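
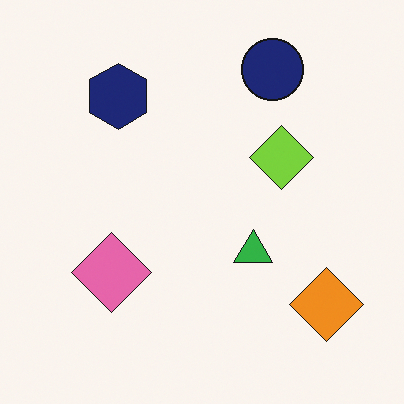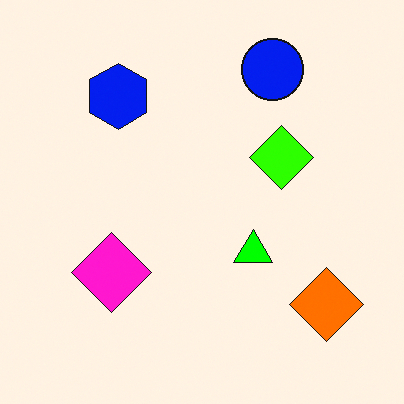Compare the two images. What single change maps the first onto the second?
This is the original image made much more vivid (saturation change).

All colors are more vivid — a global saturation change.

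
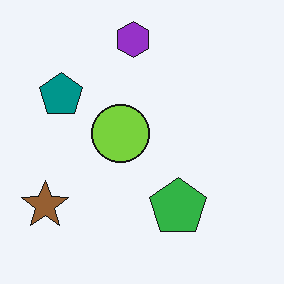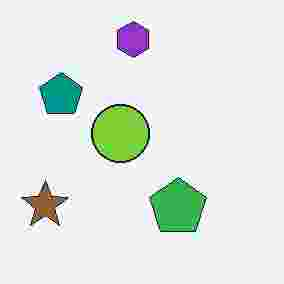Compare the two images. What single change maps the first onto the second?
This is the original image heavily JPEG-compressed with obvious blocking artifacts.

Blocky 8×8 compression artifacts appear around shape edges and the flat background shows ringing — characteristic JPEG degradation.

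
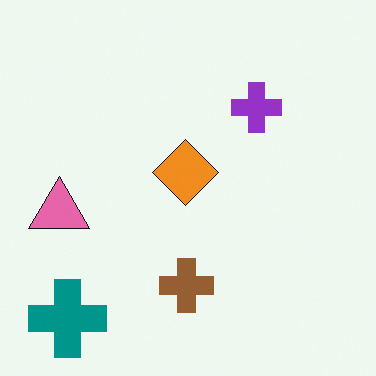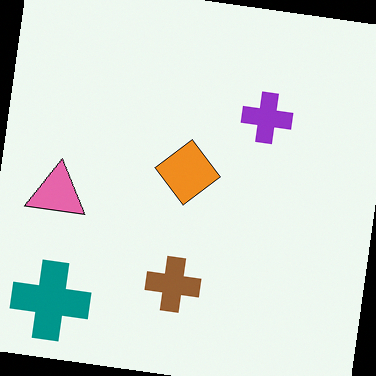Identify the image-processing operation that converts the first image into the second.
Rotated clockwise by a slight angle.

Every shape is tilted by the same angle and the image corners show triangular fill wedges — a whole-image rotation by a non-right angle.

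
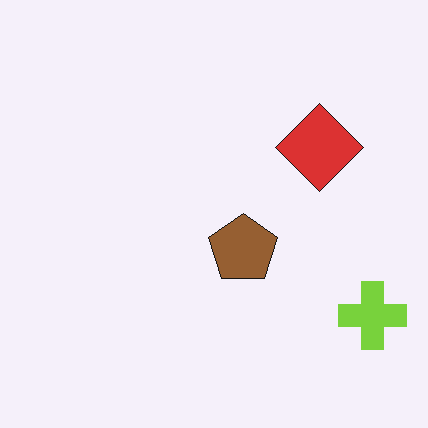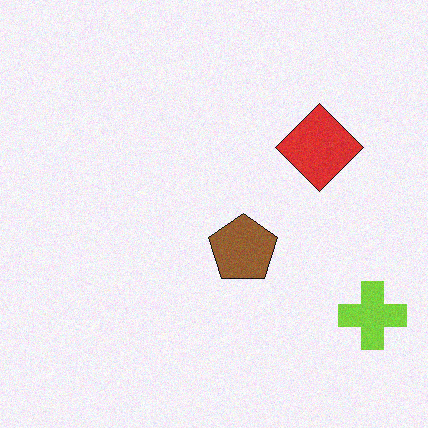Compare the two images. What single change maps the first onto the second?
Degraded with a light layer of grain.

Random speckle covers the whole image, including the flat background.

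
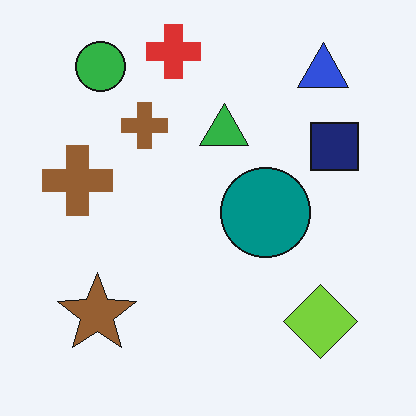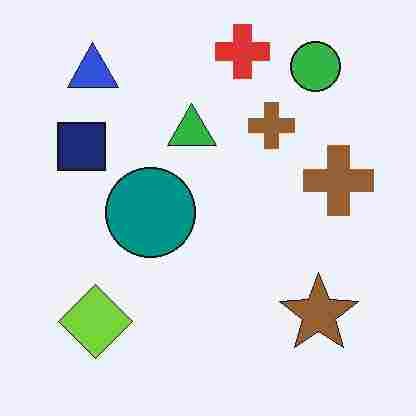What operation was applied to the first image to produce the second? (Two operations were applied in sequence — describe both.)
It was flipped horizontally (left ↔ right), then heavily JPEG-compressed with obvious blocking artifacts.

The navy square is in the right of the first image and the left of the second — shapes on opposite sides of the vertical midline have swapped in a mirror flip. Blocky 8×8 compression artifacts appear around shape edges and the flat background shows ringing — characteristic JPEG degradation.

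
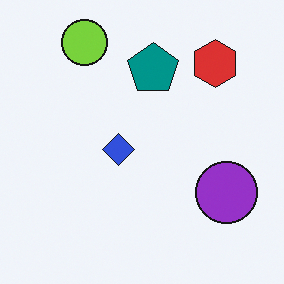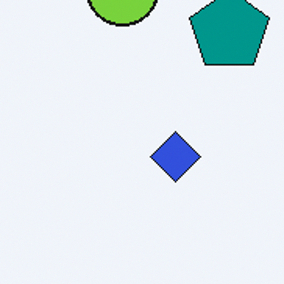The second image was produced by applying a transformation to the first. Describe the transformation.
This is the original image cropped to a modestly smaller region and rescaled.

The visible shapes are larger and the field of view is narrower; shapes near the original edges may be partly or wholly outside the frame — a crop-and-rescale.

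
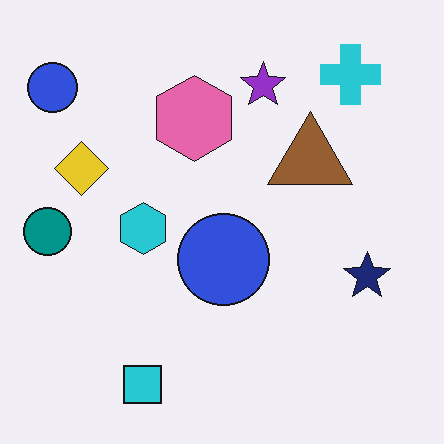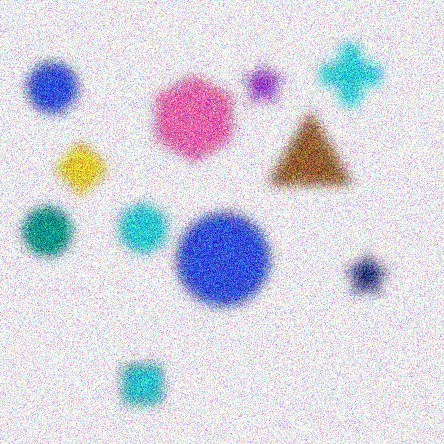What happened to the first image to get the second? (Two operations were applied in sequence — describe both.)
The second image is the first strongly gaussian-blurred, then degraded with a thick layer of grain.

Shape edges and outlines are uniformly softened across the whole image. Random speckle covers the whole image, including the flat background.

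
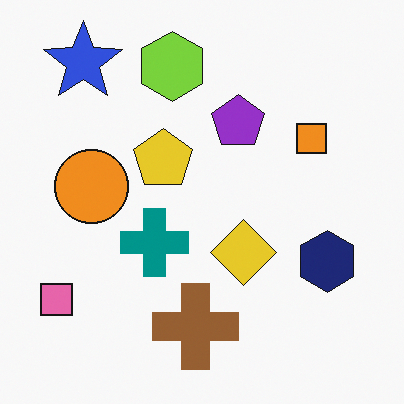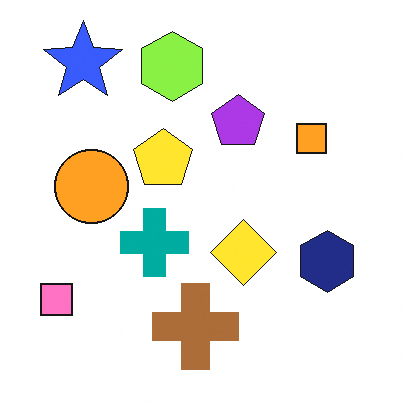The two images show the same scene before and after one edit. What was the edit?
It was brightened a little.

Every pixel — background and shapes alike — is uniformly brightened.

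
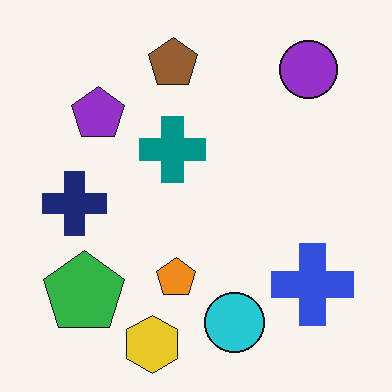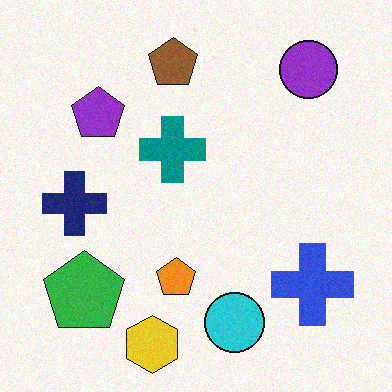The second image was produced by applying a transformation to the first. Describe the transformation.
The transformation is: degraded with subtle gaussian noise.

Random speckle covers the whole image, including the flat background.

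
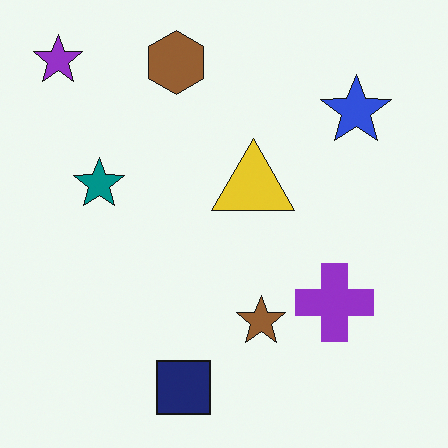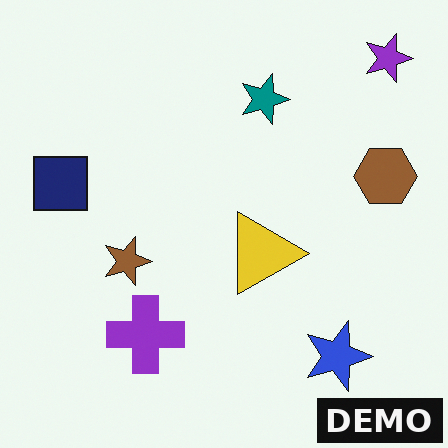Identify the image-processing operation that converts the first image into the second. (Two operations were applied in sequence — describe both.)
The transformation is: rotated 90° clockwise, then watermarked with the text "DEMO" in the lower-right corner.

The purple star sits in the top-left of the first image and the top-right of the second — consistent with a whole-image 90° clockwise rotation. A dark label reading "DEMO" appears in the lower-right corner.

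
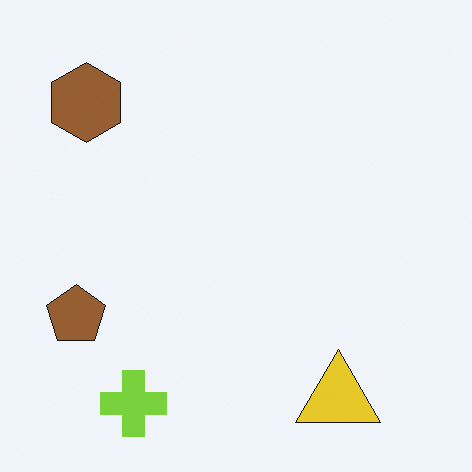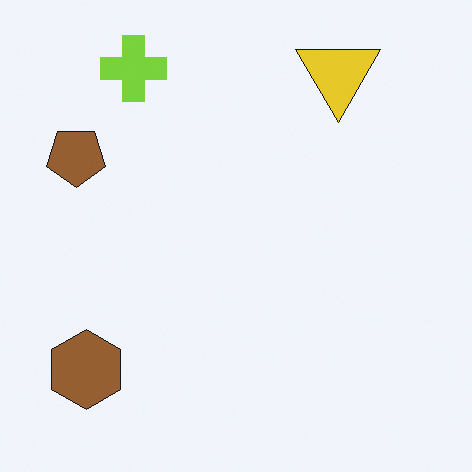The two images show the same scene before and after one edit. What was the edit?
This is the original image flipped vertically (top ↔ bottom).

The lime cross is in the bottom-left of the first image and the top-left of the second — shapes on opposite sides of the horizontal midline have swapped in a mirror flip.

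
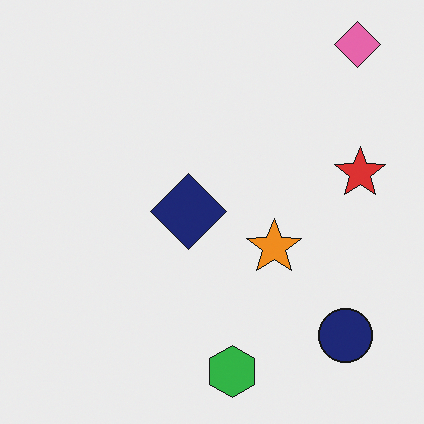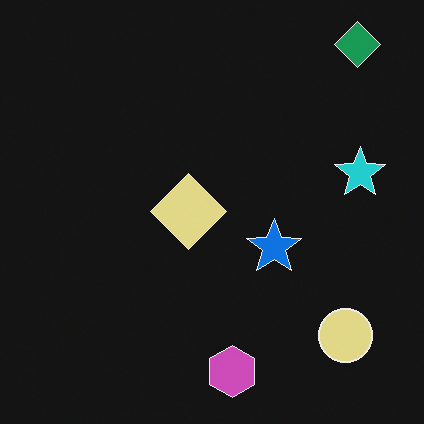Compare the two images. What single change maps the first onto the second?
The transformation is: color-inverted (negative).

The light background has become dark and every shape's color is its complement — a photographic negative.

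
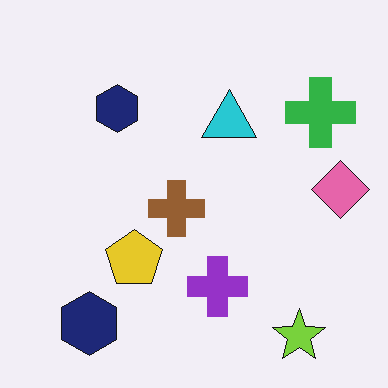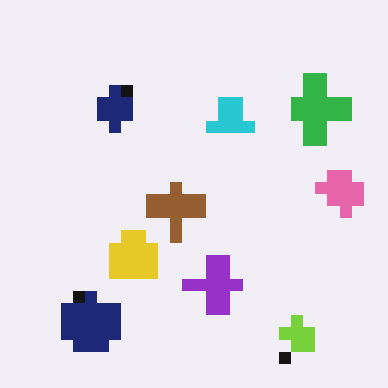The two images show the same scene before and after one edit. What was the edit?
It was coarsely pixelated.

Shapes are reduced to large square blocks; fine edges and outlines are lost — a downscale-then-upscale (mosaic) effect.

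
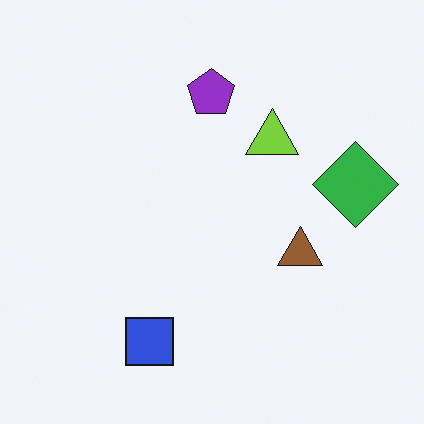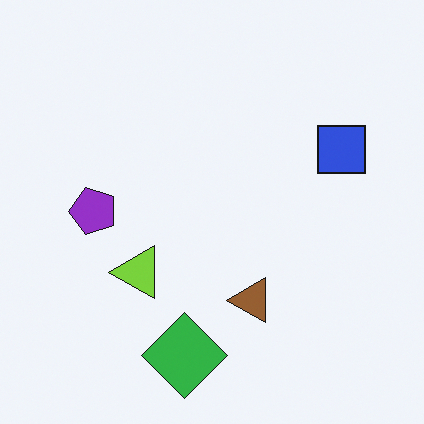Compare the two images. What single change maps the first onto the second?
Transposed (reflected across the top-left ↔ bottom-right diagonal).

Shapes have swapped their row and column positions — what was in the top-right is now in the bottom-left — a diagonal reflection.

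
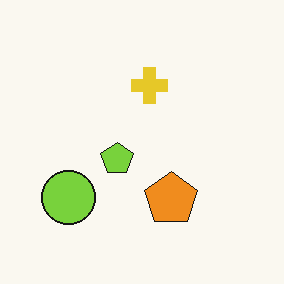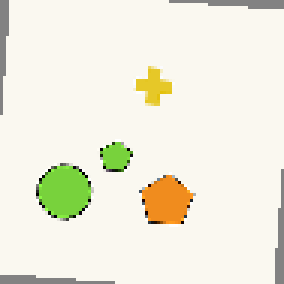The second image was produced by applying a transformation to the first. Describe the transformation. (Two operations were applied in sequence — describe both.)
It was rotated clockwise by a slight angle, then mildly pixelated.

Every shape is tilted by the same angle and the image corners show triangular fill wedges — a whole-image rotation by a non-right angle. Shapes are reduced to large square blocks; fine edges and outlines are lost — a downscale-then-upscale (mosaic) effect.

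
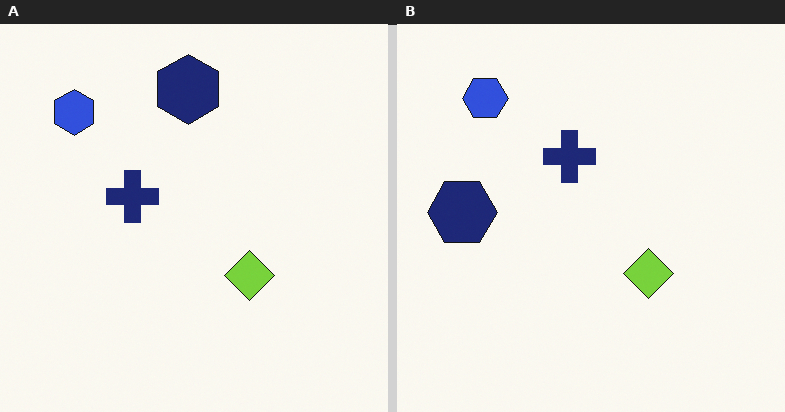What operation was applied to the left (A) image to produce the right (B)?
The transformation is: transposed (reflected across the top-left ↔ bottom-right diagonal).

Shapes have swapped their row and column positions — what was in the top-right is now in the bottom-left — a diagonal reflection.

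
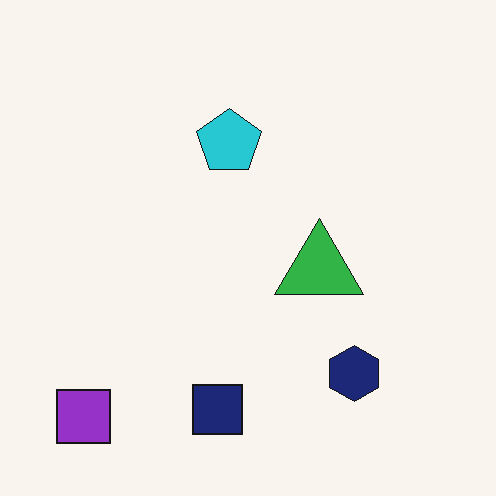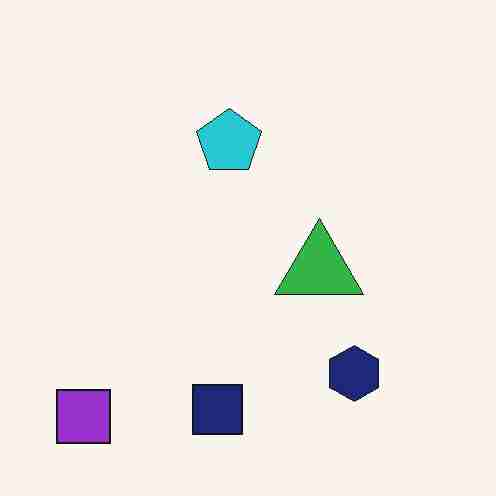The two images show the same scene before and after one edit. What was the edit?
This is the original image degraded with heavy JPEG compression.

Blocky 8×8 compression artifacts appear around shape edges and the flat background shows ringing — characteristic JPEG degradation.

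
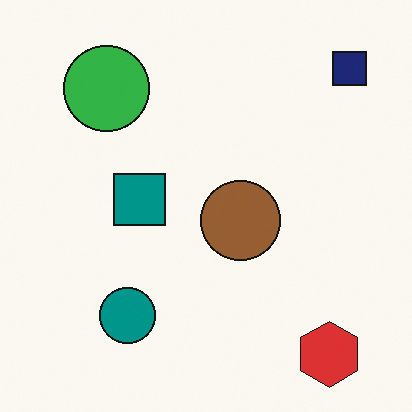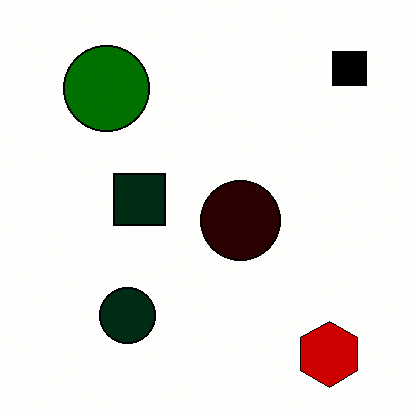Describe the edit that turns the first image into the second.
It was given much higher contrast.

Tones are pushed away from mid-grey across the whole image — a global contrast change.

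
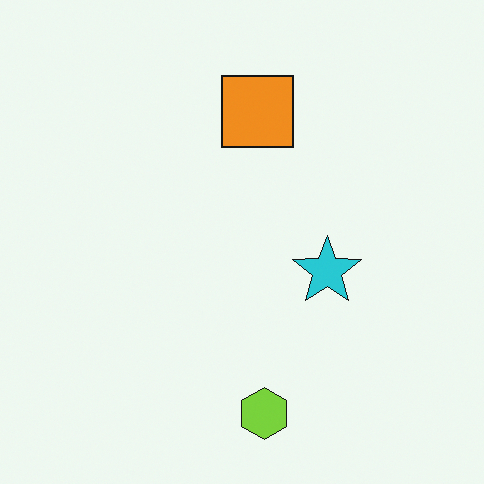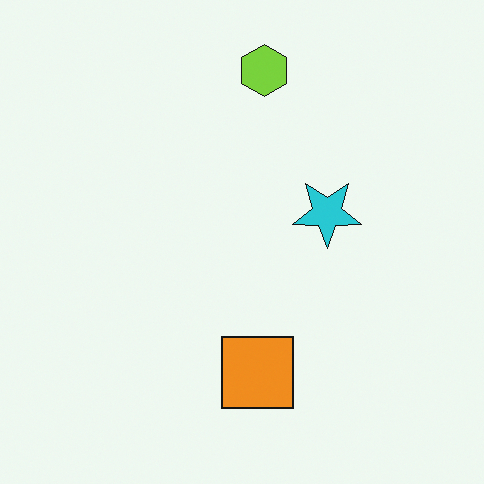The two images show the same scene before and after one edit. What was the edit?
The transformation is: flipped vertically (top ↔ bottom).

The lime hexagon is in the bottom of the first image and the top of the second — shapes on opposite sides of the horizontal midline have swapped in a mirror flip.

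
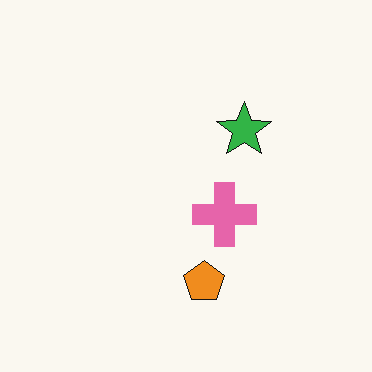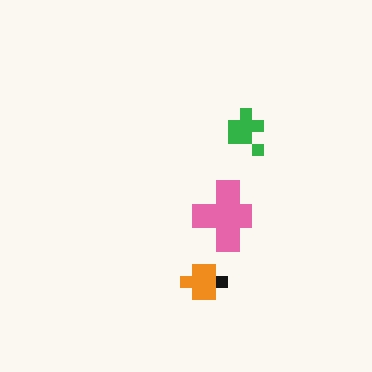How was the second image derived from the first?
The image was heavily pixelated into large blocks.

Shapes are reduced to large square blocks; fine edges and outlines are lost — a downscale-then-upscale (mosaic) effect.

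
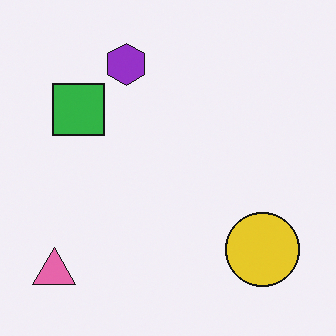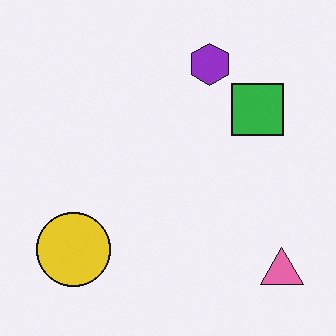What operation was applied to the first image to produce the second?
This is the original image flipped horizontally (left ↔ right).

The pink triangle is in the bottom-left of the first image and the bottom-right of the second — shapes on opposite sides of the vertical midline have swapped in a mirror flip.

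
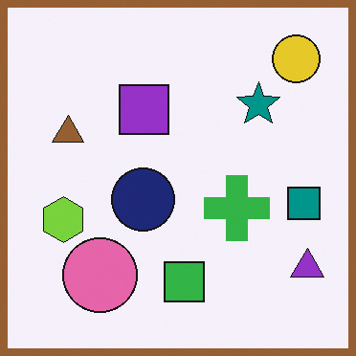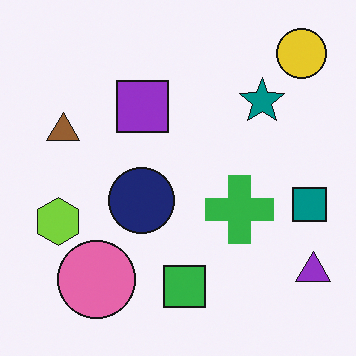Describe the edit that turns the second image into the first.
The image was framed with a brown border.

A solid brown frame runs around the edge of the first image, with the content slightly shrunk inside it.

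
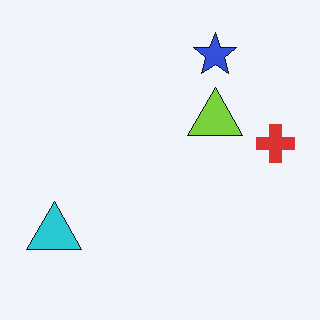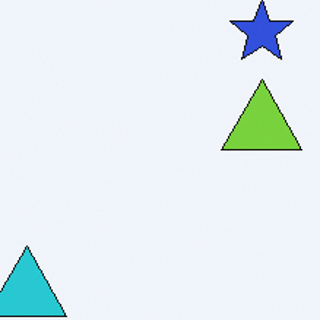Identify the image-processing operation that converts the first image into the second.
Cropped slightly and scaled back up.

The visible shapes are larger and the field of view is narrower; shapes near the original edges may be partly or wholly outside the frame — a crop-and-rescale.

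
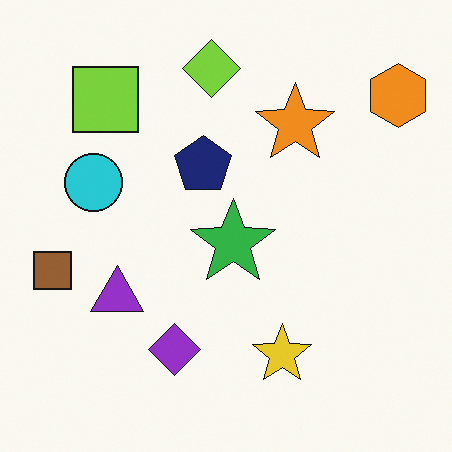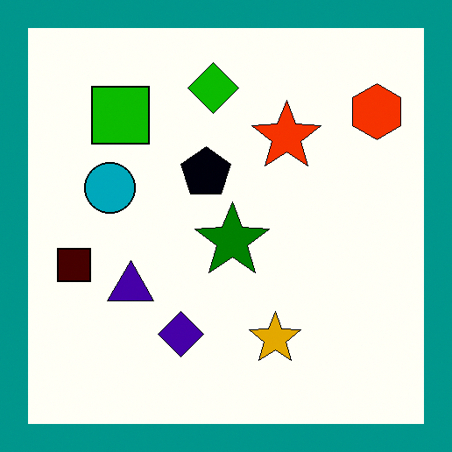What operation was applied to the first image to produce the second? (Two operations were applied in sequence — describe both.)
Boosted in contrast, then framed with a teal border.

Tones are pushed away from mid-grey across the whole image — a global contrast change. A solid teal frame runs around the edge of the second image, with the content slightly shrunk inside it.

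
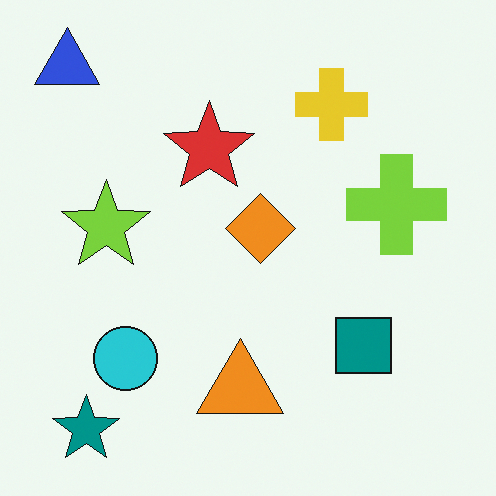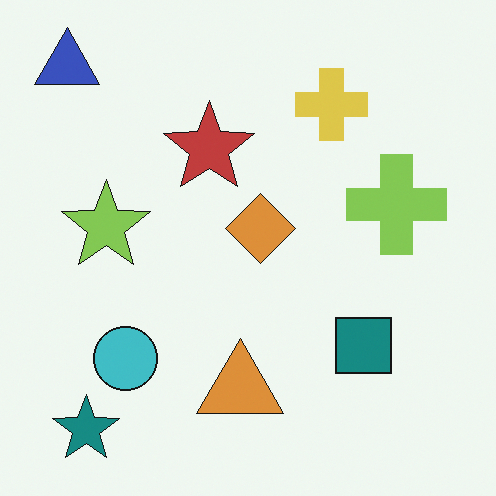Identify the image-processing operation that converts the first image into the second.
Slightly desaturated.

All colors are more muted and greyish — a global saturation change.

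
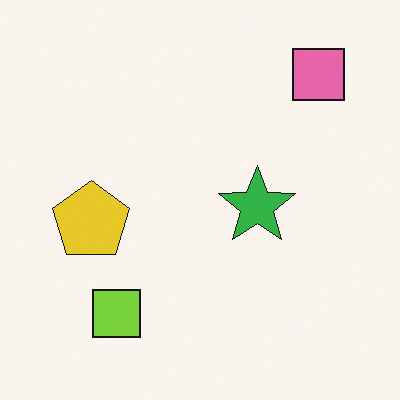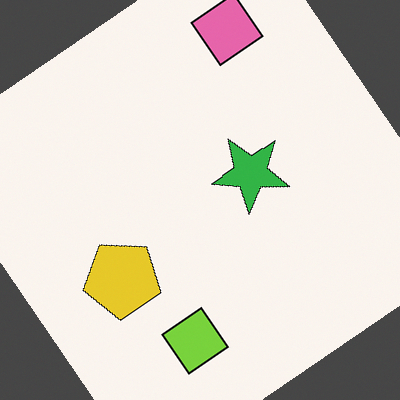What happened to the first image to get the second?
Rotated counter-clockwise by a large amount — several tens of degrees.

Every shape is tilted by the same angle and the image corners show triangular fill wedges — a whole-image rotation by a non-right angle.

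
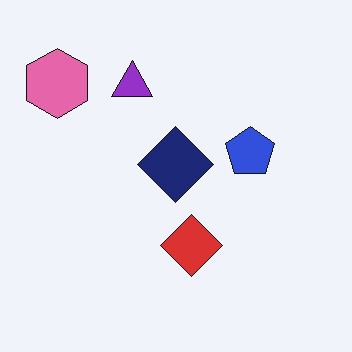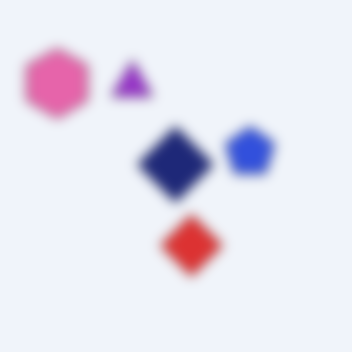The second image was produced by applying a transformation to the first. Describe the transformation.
The image was strongly gaussian-blurred.

Shape edges and outlines are uniformly softened across the whole image.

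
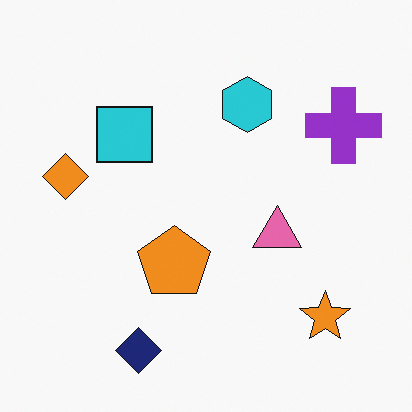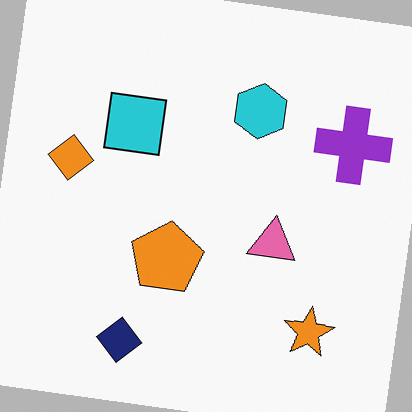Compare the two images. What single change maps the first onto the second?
The image was rotated clockwise by a small amount.

Every shape is tilted by the same angle and the image corners show triangular fill wedges — a whole-image rotation by a non-right angle.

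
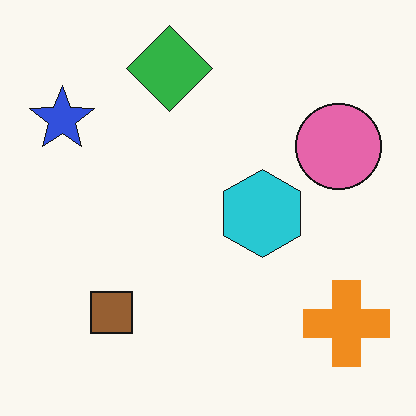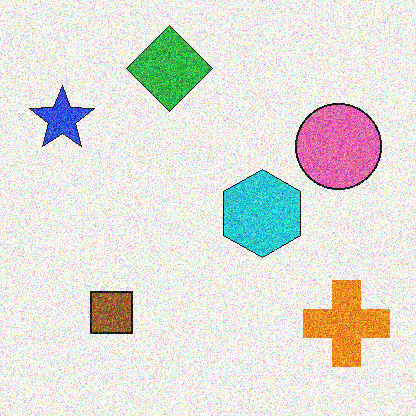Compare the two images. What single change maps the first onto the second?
This is the original image degraded with heavy additive noise.

Random speckle covers the whole image, including the flat background.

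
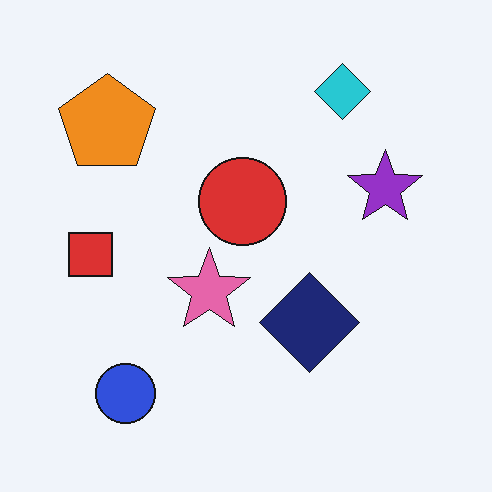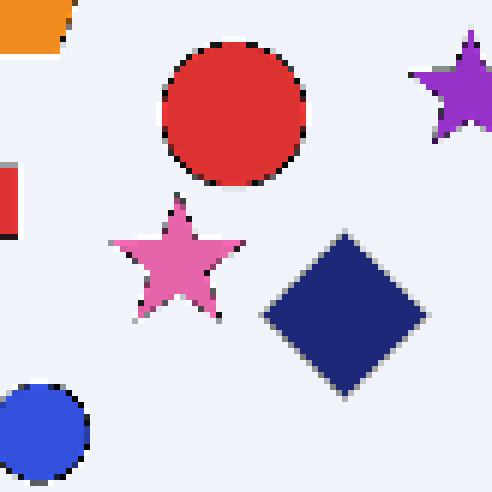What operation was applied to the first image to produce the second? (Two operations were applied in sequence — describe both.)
The second image is the first cropped to a noticeably smaller region and rescaled, then pixelated into visible square blocks.

The visible shapes are larger and the field of view is narrower; shapes near the original edges may be partly or wholly outside the frame — a crop-and-rescale. Shapes are reduced to large square blocks; fine edges and outlines are lost — a downscale-then-upscale (mosaic) effect.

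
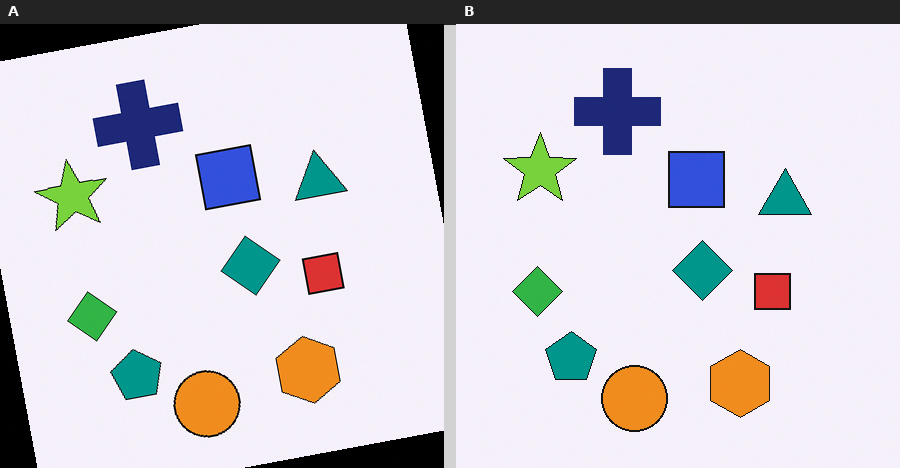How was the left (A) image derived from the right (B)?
The transformation is: rotated counter-clockwise by a small amount.

Every shape is tilted by the same angle and the image corners show triangular fill wedges — a whole-image rotation by a non-right angle.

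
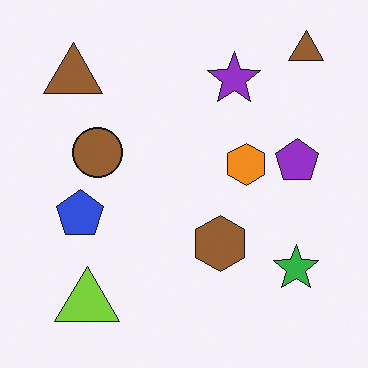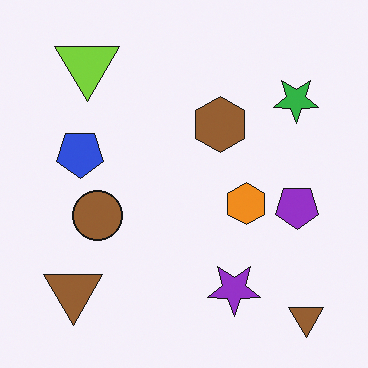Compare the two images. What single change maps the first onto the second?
It was flipped vertically (top ↔ bottom).

The lime triangle is in the bottom-left of the first image and the top-left of the second — shapes on opposite sides of the horizontal midline have swapped in a mirror flip.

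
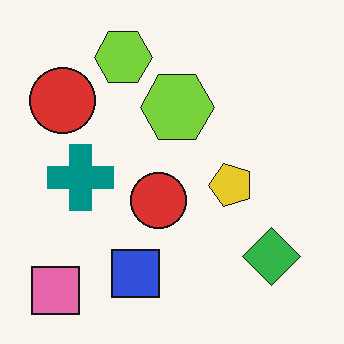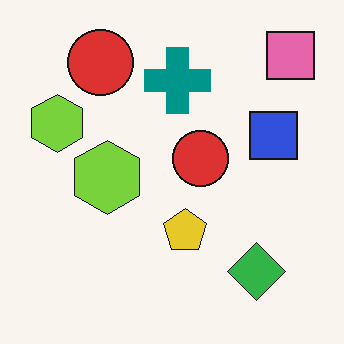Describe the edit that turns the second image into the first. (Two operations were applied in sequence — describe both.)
The transformation is: JPEG-compressed with visible artifacts, then transposed (reflected across the top-left ↔ bottom-right diagonal).

Blocky 8×8 compression artifacts appear around shape edges and the flat background shows ringing — characteristic JPEG degradation. Shapes have swapped their row and column positions — what was in the top-right is now in the bottom-left — a diagonal reflection.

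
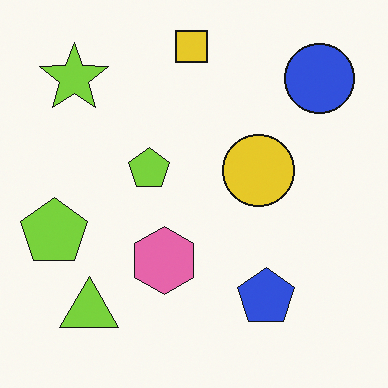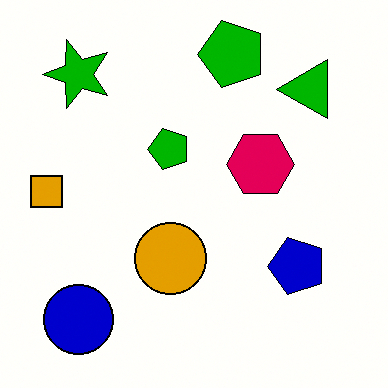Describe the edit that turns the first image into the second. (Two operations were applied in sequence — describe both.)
Given much higher contrast, then transposed (reflected across the top-left ↔ bottom-right diagonal).

Tones are pushed away from mid-grey across the whole image — a global contrast change. Shapes have swapped their row and column positions — what was in the top-right is now in the bottom-left — a diagonal reflection.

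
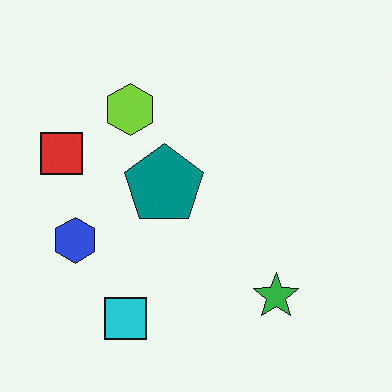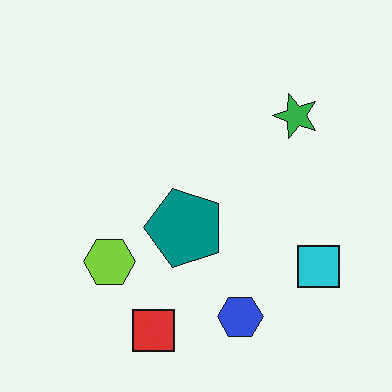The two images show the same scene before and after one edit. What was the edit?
This is the original image rotated 90° counter-clockwise.

The red square sits in the left of the first image and the bottom of the second — consistent with a whole-image 90° counter-clockwise rotation.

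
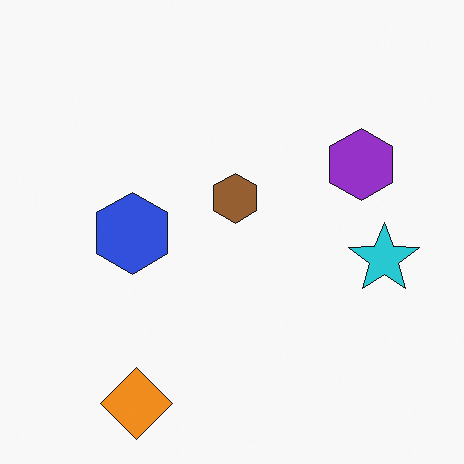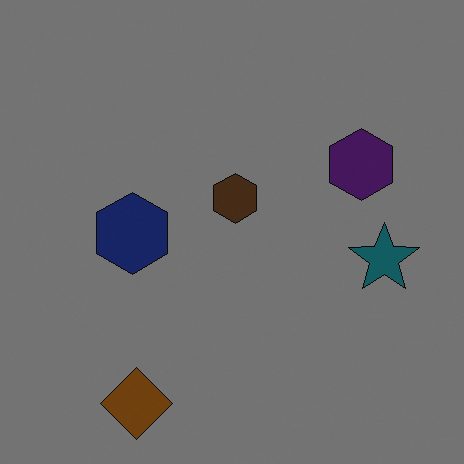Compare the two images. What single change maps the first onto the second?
Darkened a lot.

Every pixel — background and shapes alike — is uniformly darkened.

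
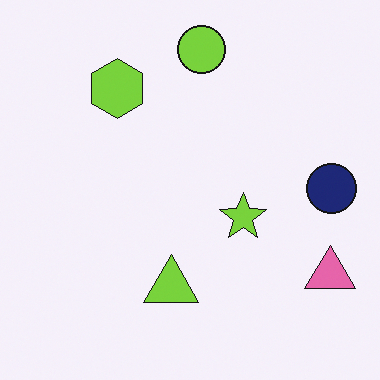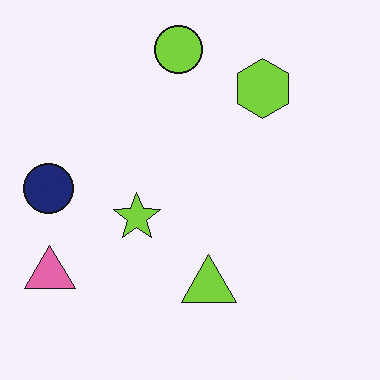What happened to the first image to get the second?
It was flipped horizontally (left ↔ right).

The navy circle is in the right of the first image and the left of the second — shapes on opposite sides of the vertical midline have swapped in a mirror flip.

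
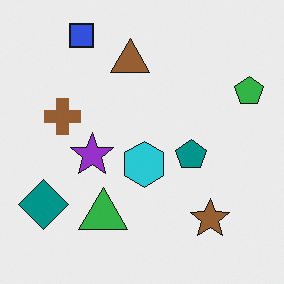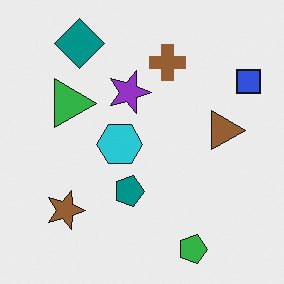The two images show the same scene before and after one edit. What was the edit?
The transformation is: rotated 90° clockwise.

The blue square sits in the top-left of the first image and the top-right of the second — consistent with a whole-image 90° clockwise rotation.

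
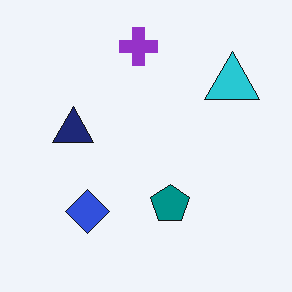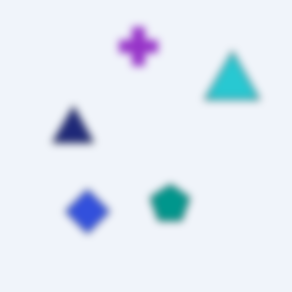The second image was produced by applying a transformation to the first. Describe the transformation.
The transformation is: noticeably gaussian-blurred.

Shape edges and outlines are uniformly softened across the whole image.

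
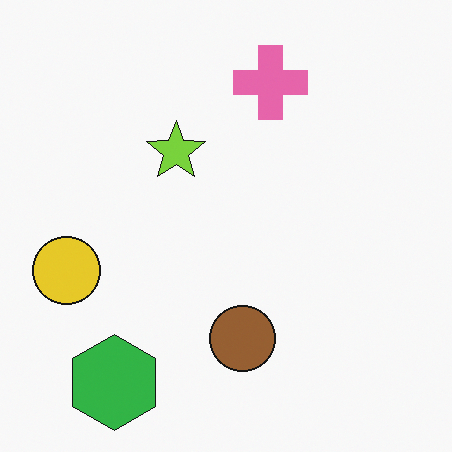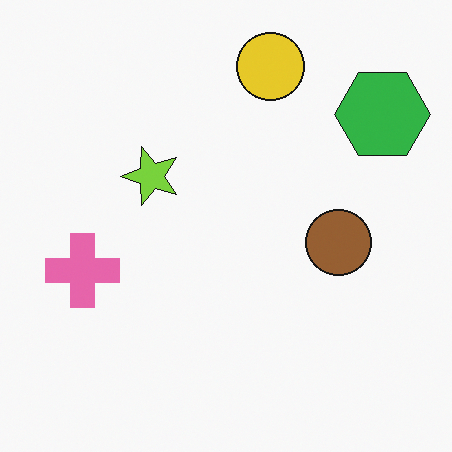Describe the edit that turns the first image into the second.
Transposed (reflected across the top-left ↔ bottom-right diagonal).

Shapes have swapped their row and column positions — what was in the top-right is now in the bottom-left — a diagonal reflection.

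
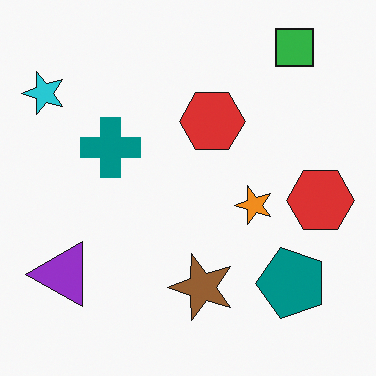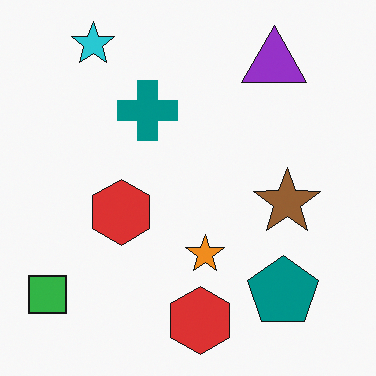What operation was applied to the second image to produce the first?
Transposed (reflected across the top-left ↔ bottom-right diagonal).

Shapes have swapped their row and column positions — what was in the top-right is now in the bottom-left — a diagonal reflection.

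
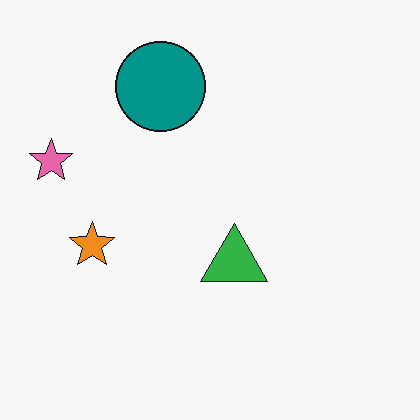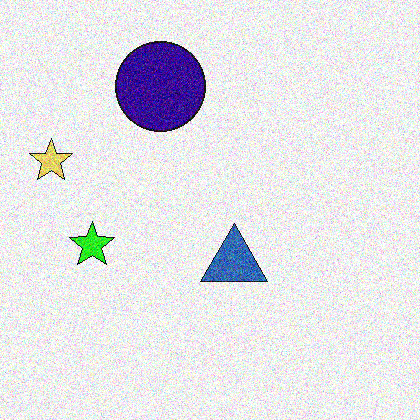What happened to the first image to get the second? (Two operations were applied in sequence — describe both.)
Hue-shifted through roughly a third of the color wheel, then degraded with heavy additive noise.

Every shape's color has rotated by the same amount around the hue wheel — a uniform hue shift. Random speckle covers the whole image, including the flat background.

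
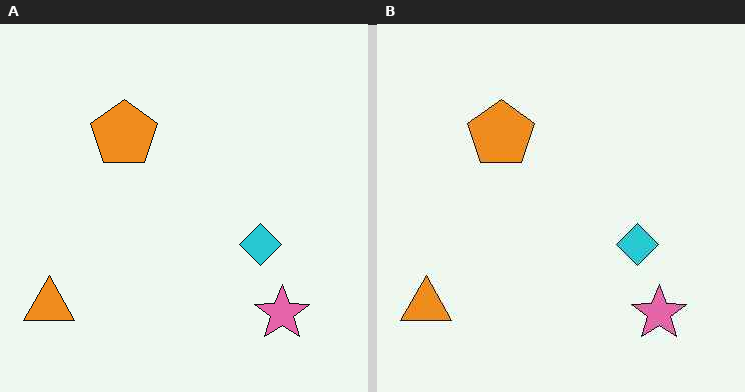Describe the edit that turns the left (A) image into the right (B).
The image was JPEG-compressed with visible artifacts.

Blocky 8×8 compression artifacts appear around shape edges and the flat background shows ringing — characteristic JPEG degradation.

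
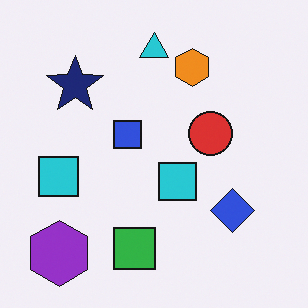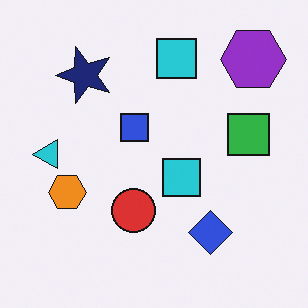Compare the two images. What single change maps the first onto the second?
Transposed (reflected across the top-left ↔ bottom-right diagonal).

Shapes have swapped their row and column positions — what was in the top-right is now in the bottom-left — a diagonal reflection.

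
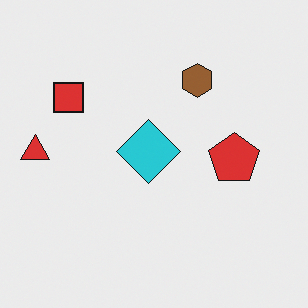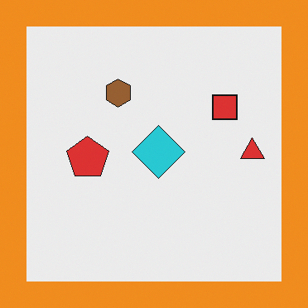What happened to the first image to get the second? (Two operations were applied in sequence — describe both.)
The transformation is: flipped horizontally (left ↔ right), then framed with a orange border.

The red triangle is in the left of the first image and the right of the second — shapes on opposite sides of the vertical midline have swapped in a mirror flip. A solid orange frame runs around the edge of the second image, with the content slightly shrunk inside it.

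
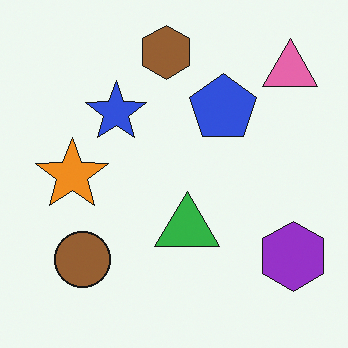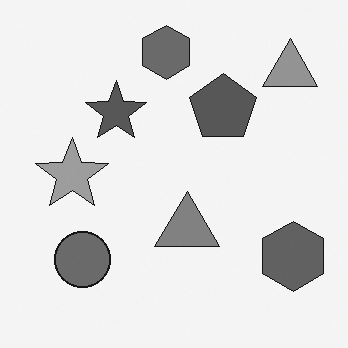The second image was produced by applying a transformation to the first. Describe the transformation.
The image was converted to grayscale.

All color is removed — every shape is now a shade of grey.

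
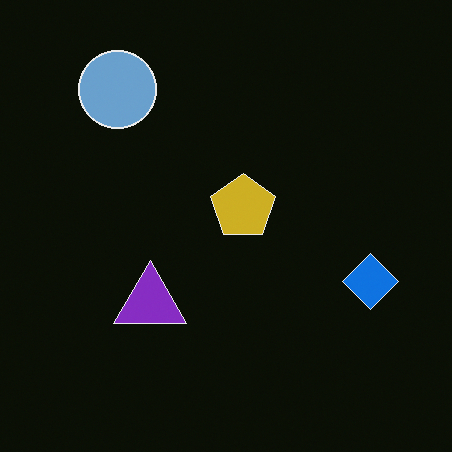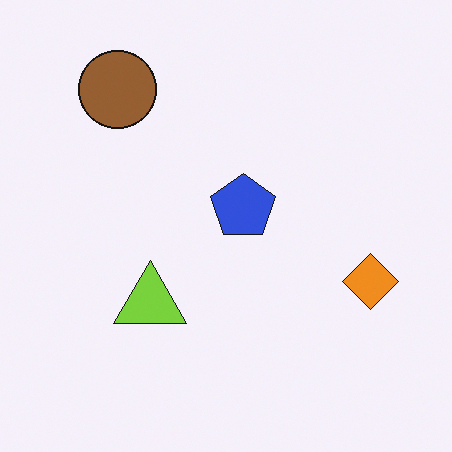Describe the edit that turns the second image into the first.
Color-inverted (negative).

The light background has become dark and every shape's color is its complement — a photographic negative.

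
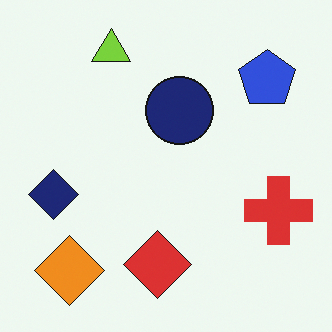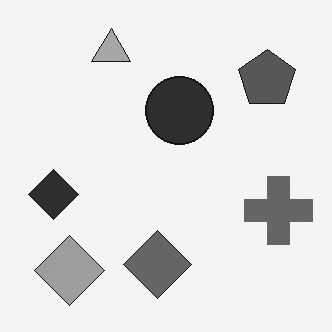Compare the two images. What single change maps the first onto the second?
The image was converted to grayscale.

All color is removed — every shape is now a shade of grey.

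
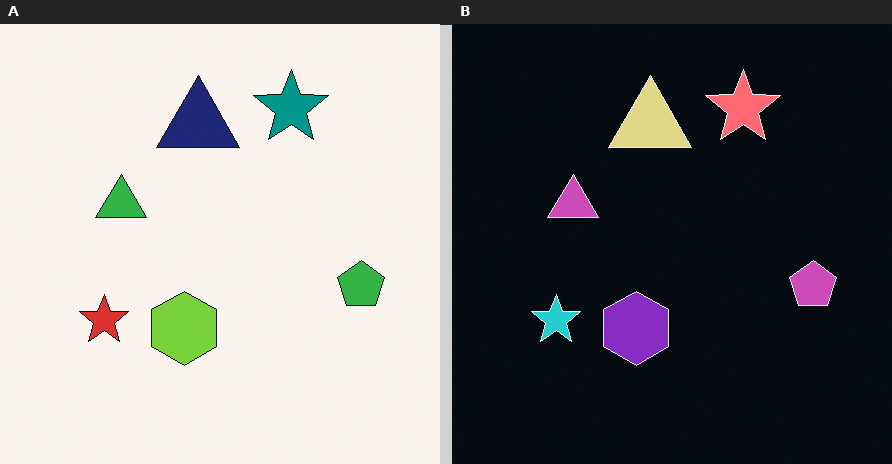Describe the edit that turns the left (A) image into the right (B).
The transformation is: color-inverted (negative).

The light background has become dark and every shape's color is its complement — a photographic negative.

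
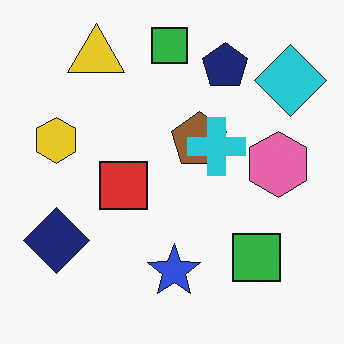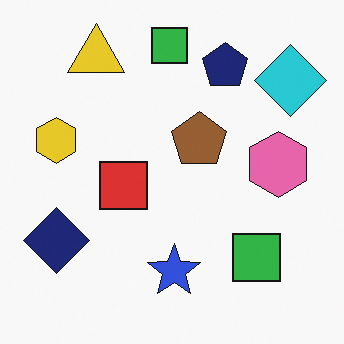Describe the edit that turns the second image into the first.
This is the original image overlaid with an additional cyan cross.

A cyan cross appears in the first image that is absent from the second.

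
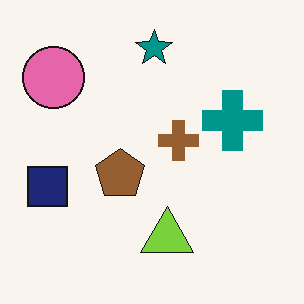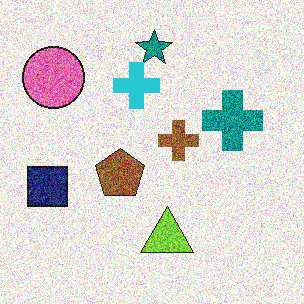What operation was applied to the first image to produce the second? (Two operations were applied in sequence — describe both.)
The image was degraded with strong gaussian noise, then overlaid with an additional cyan cross.

Random speckle covers the whole image, including the flat background. A cyan cross appears in the second image that is absent from the first.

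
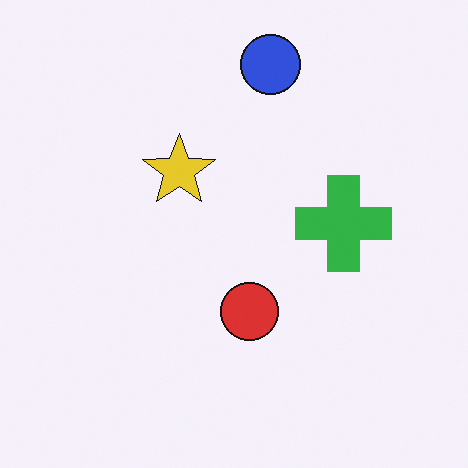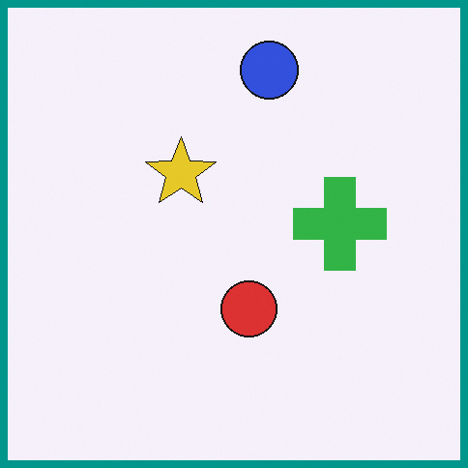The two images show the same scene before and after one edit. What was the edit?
The transformation is: framed with a teal border.

A solid teal frame runs around the edge of the second image, with the content slightly shrunk inside it.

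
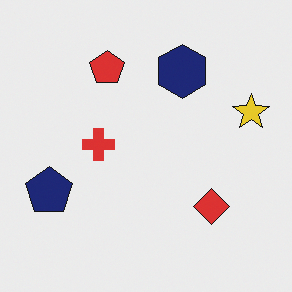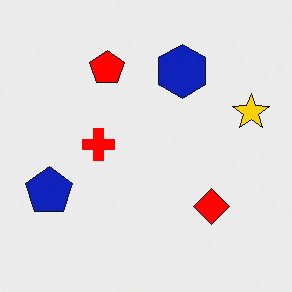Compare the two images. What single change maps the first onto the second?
This is the original image heavily oversaturated.

All colors are more vivid — a global saturation change.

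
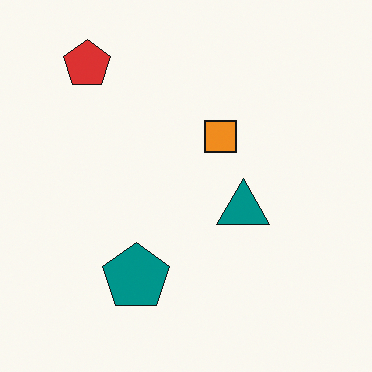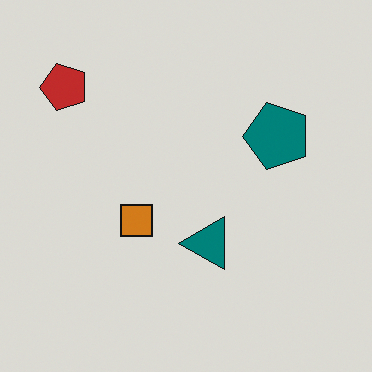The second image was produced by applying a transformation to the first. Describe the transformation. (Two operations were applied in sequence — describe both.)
It was transposed (reflected across the top-left ↔ bottom-right diagonal), then darkened a little.

Shapes have swapped their row and column positions — what was in the top-right is now in the bottom-left — a diagonal reflection. Every pixel — background and shapes alike — is uniformly darkened.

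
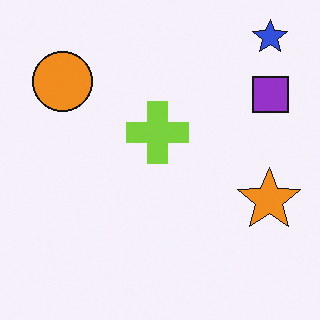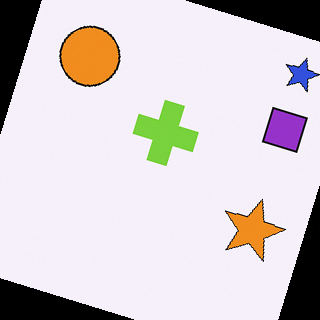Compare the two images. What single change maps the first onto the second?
The image was rotated clockwise by a moderate amount.

Every shape is tilted by the same angle and the image corners show triangular fill wedges — a whole-image rotation by a non-right angle.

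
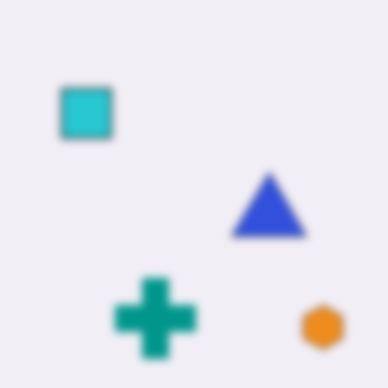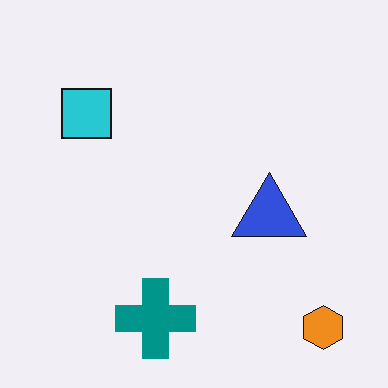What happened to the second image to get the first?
Noticeably gaussian-blurred.

Shape edges and outlines are uniformly softened across the whole image.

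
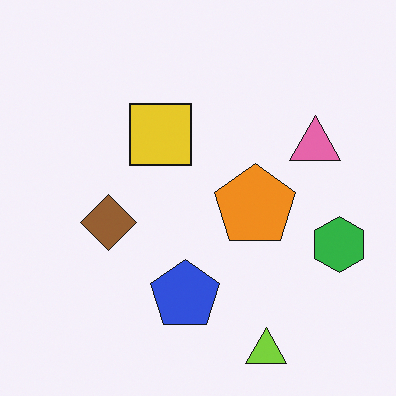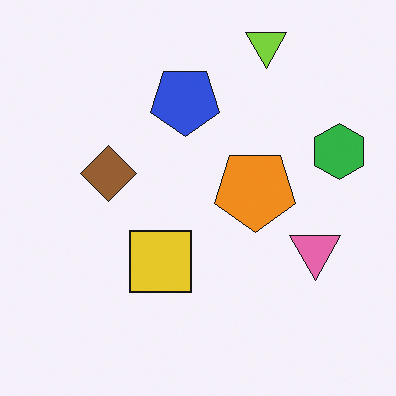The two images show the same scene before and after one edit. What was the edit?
Flipped vertically (top ↔ bottom).

The lime triangle is in the bottom-right of the first image and the top-right of the second — shapes on opposite sides of the horizontal midline have swapped in a mirror flip.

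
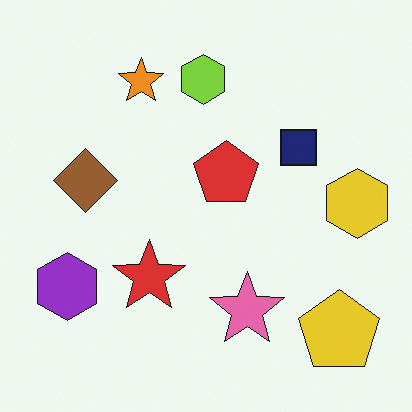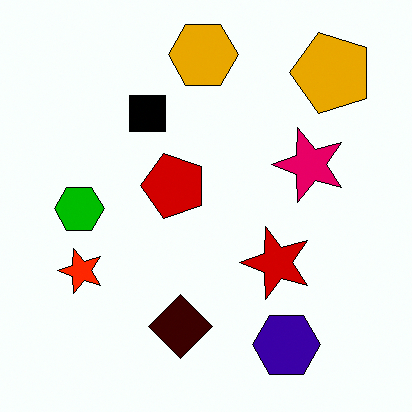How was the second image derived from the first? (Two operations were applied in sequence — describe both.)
The transformation is: rotated 90° counter-clockwise, then boosted in contrast.

The yellow pentagon sits in the bottom-right of the first image and the top-right of the second — consistent with a whole-image 90° counter-clockwise rotation. Tones are pushed away from mid-grey across the whole image — a global contrast change.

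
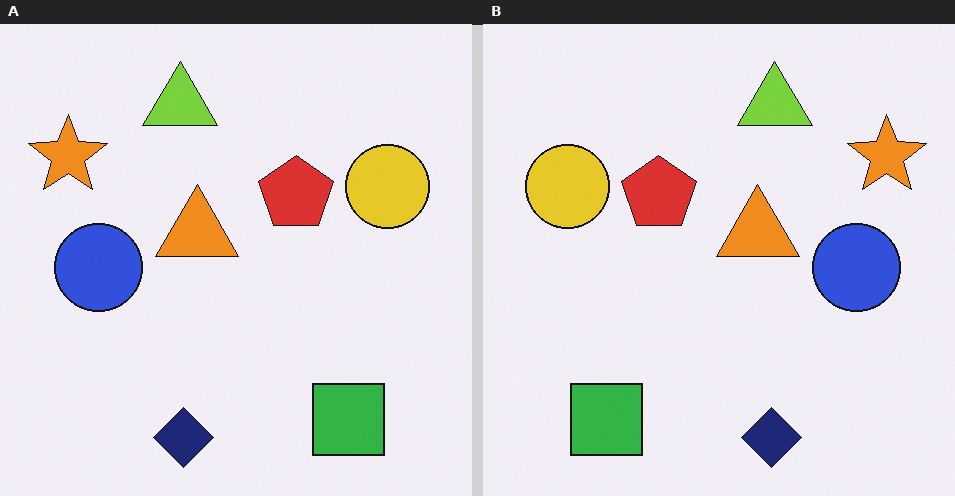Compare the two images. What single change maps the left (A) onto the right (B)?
Flipped horizontally (left ↔ right).

The orange star is in the top-left of the left (A) image and the top-right of the right (B) — shapes on opposite sides of the vertical midline have swapped in a mirror flip.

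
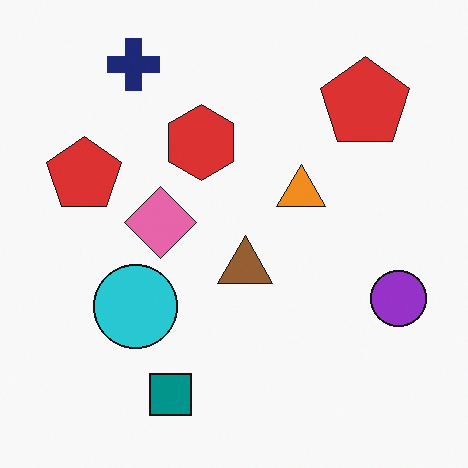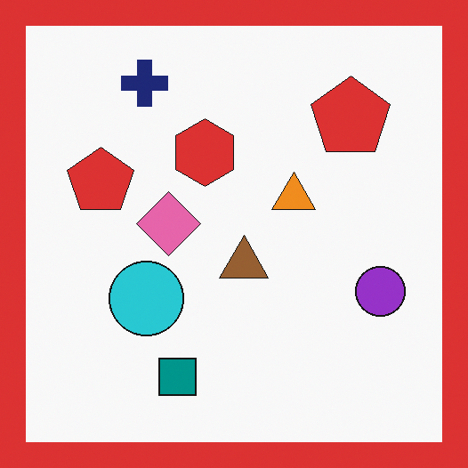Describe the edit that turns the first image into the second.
The second image is the first framed with a red border.

A solid red frame runs around the edge of the second image, with the content slightly shrunk inside it.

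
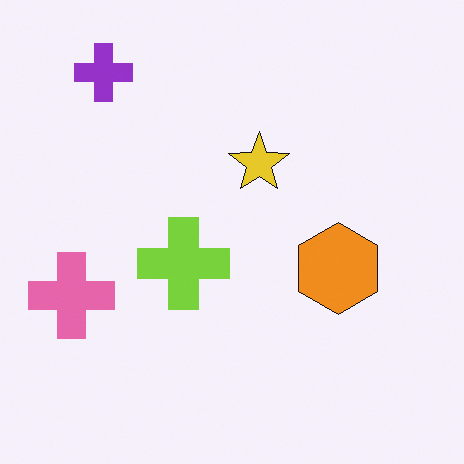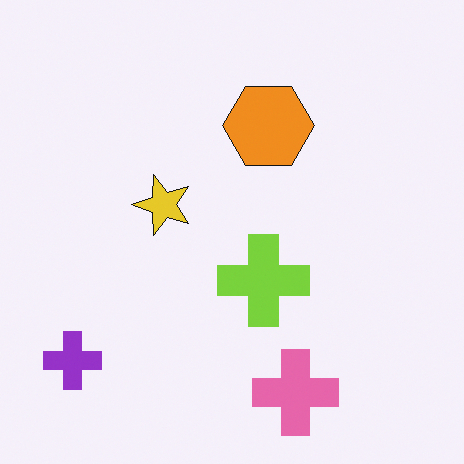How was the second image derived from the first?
Rotated 90° counter-clockwise.

The purple cross sits in the top-left of the first image and the bottom-left of the second — consistent with a whole-image 90° counter-clockwise rotation.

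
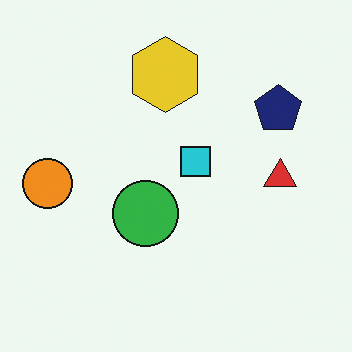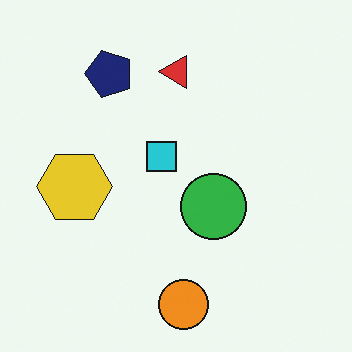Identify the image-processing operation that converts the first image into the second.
The transformation is: rotated 90° counter-clockwise.

The orange circle sits in the left of the first image and the bottom of the second — consistent with a whole-image 90° counter-clockwise rotation.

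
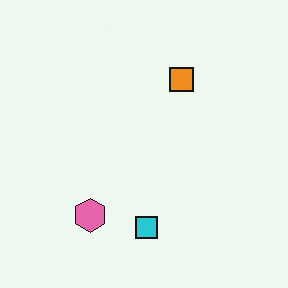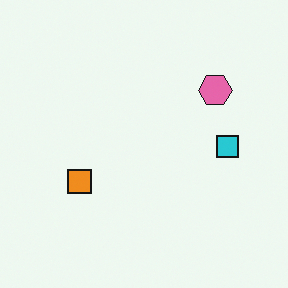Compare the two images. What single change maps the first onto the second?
This is the original image transposed (reflected across the top-left ↔ bottom-right diagonal).

Shapes have swapped their row and column positions — what was in the top-right is now in the bottom-left — a diagonal reflection.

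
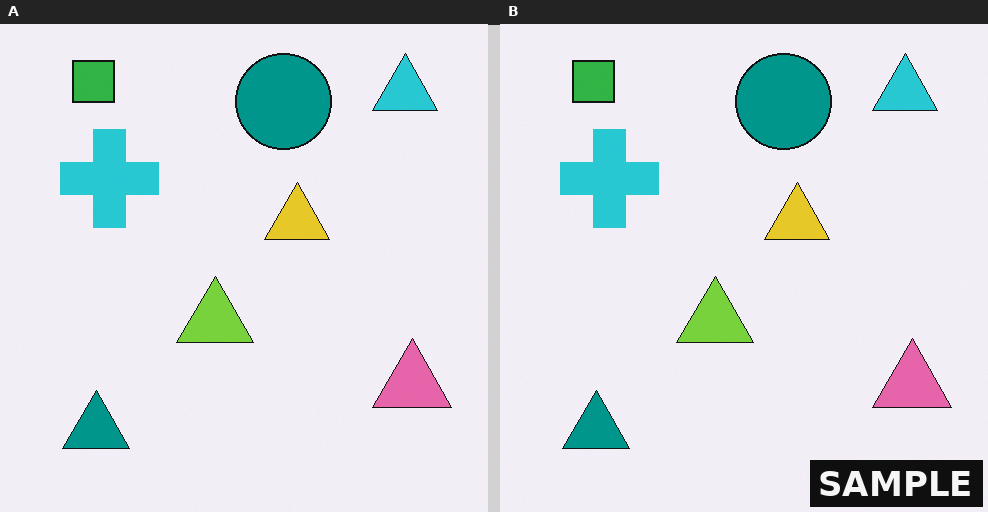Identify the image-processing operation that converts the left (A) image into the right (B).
The image was watermarked with the text "SAMPLE" in the lower-right corner.

A dark label reading "SAMPLE" appears in the lower-right corner.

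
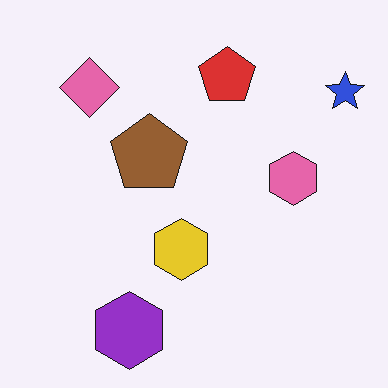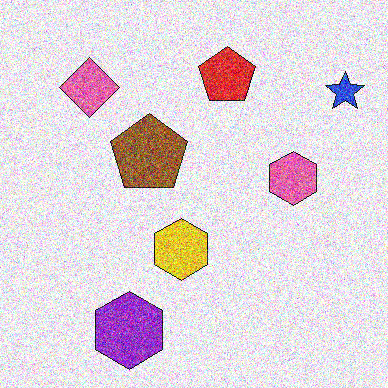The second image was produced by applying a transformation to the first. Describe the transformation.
Degraded with heavy additive noise.

Random speckle covers the whole image, including the flat background.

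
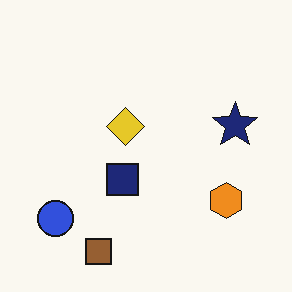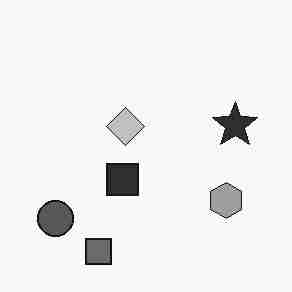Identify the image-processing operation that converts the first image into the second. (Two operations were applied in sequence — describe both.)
The transformation is: converted to grayscale, then heavily JPEG-compressed with obvious blocking artifacts.

All color is removed — every shape is now a shade of grey. Blocky 8×8 compression artifacts appear around shape edges and the flat background shows ringing — characteristic JPEG degradation.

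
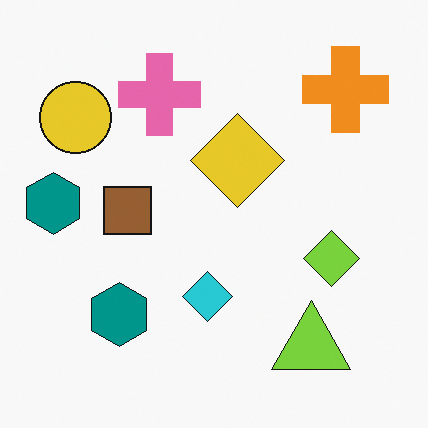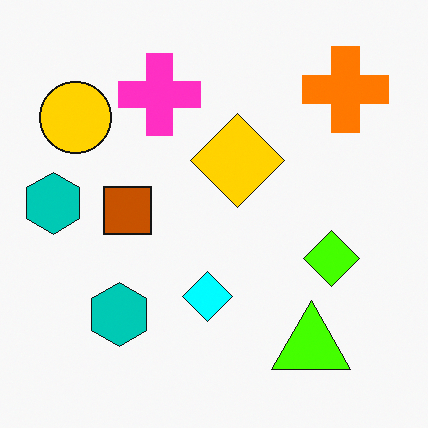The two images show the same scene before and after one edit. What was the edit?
The transformation is: heavily oversaturated.

All colors are more vivid — a global saturation change.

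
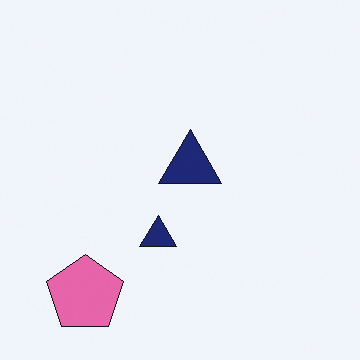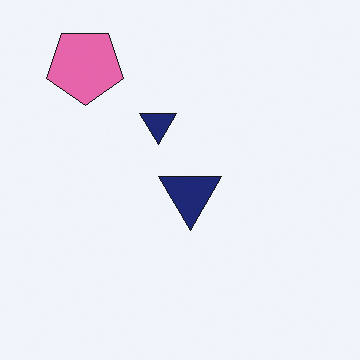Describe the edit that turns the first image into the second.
The second image is the first flipped vertically (top ↔ bottom).

The pink pentagon is in the bottom-left of the first image and the top-left of the second — shapes on opposite sides of the horizontal midline have swapped in a mirror flip.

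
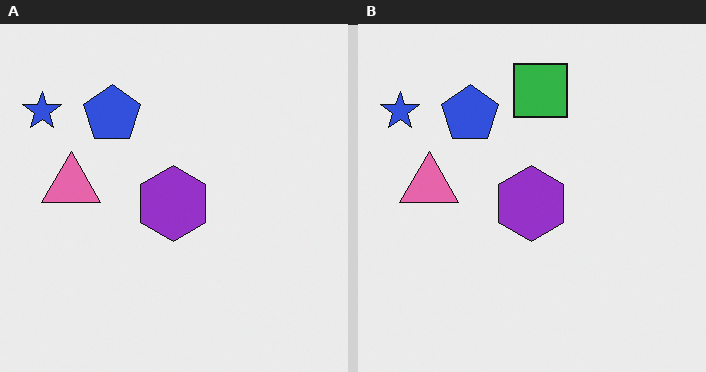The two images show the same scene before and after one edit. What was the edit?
The transformation is: overlaid with an additional green square.

A green square appears in the right (B) image that is absent from the left (A).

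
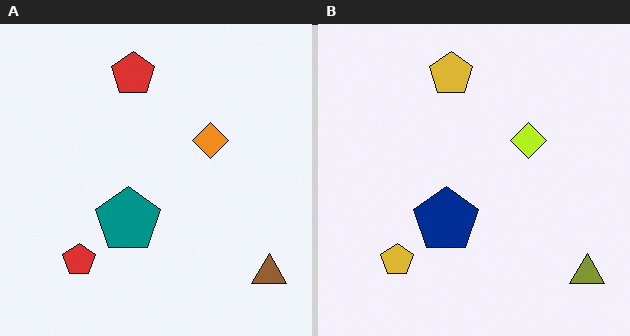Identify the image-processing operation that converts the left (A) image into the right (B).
The right (B) image is the left (A) hue-shifted by a small amount.

Every shape's color has rotated by the same amount around the hue wheel — a uniform hue shift.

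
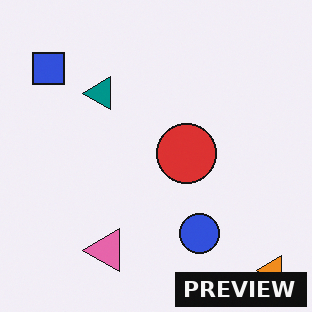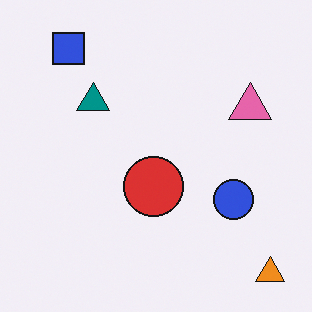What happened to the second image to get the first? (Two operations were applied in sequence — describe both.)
The image was transposed (reflected across the top-left ↔ bottom-right diagonal), then watermarked with the text "PREVIEW" in the lower-right corner.

Shapes have swapped their row and column positions — what was in the top-right is now in the bottom-left — a diagonal reflection. A dark label reading "PREVIEW" appears in the lower-right corner.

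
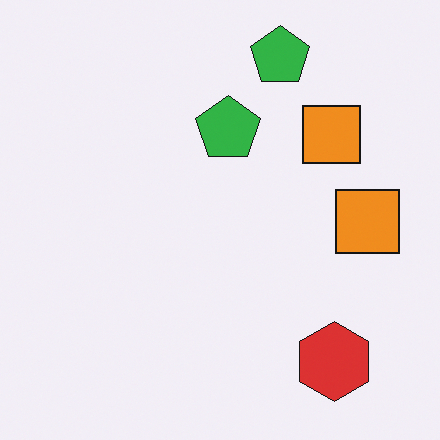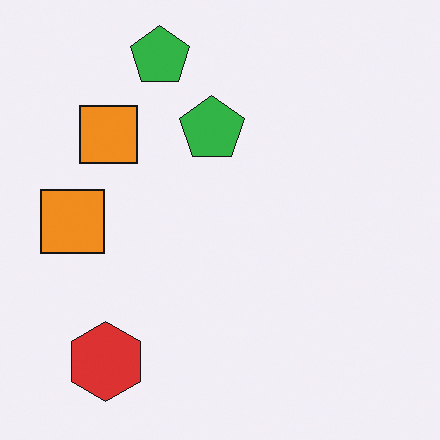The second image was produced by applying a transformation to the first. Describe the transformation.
The transformation is: flipped horizontally (left ↔ right).

The red hexagon is in the bottom-right of the first image and the bottom-left of the second — shapes on opposite sides of the vertical midline have swapped in a mirror flip.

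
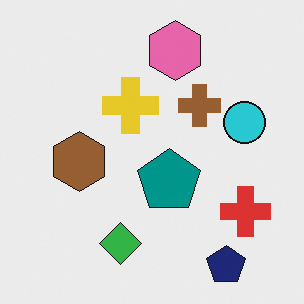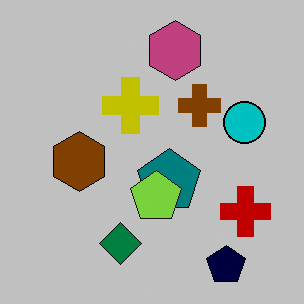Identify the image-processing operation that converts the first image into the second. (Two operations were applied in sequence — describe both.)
The transformation is: heavily posterized to just a handful of flat colors, then overlaid with an additional lime pentagon.

Each flat color has snapped to a coarser quantized level — most visibly, the near-white background has dropped to a flat grey. A lime pentagon appears in the second image that is absent from the first.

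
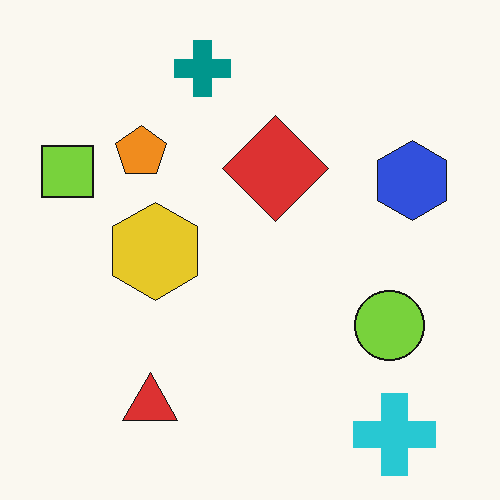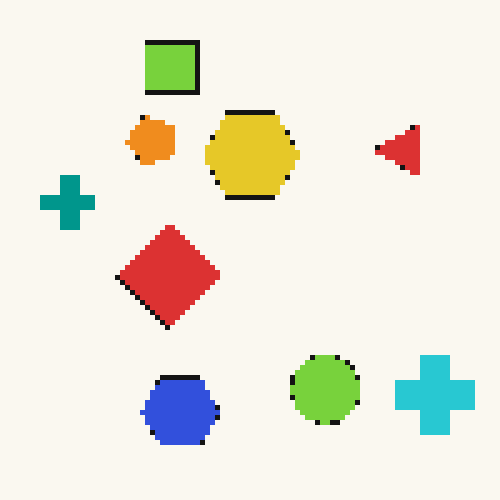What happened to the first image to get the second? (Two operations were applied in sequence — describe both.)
The transformation is: lightly pixelated (a mild mosaic effect), then transposed (reflected across the top-left ↔ bottom-right diagonal).

Shapes are reduced to large square blocks; fine edges and outlines are lost — a downscale-then-upscale (mosaic) effect. Shapes have swapped their row and column positions — what was in the top-right is now in the bottom-left — a diagonal reflection.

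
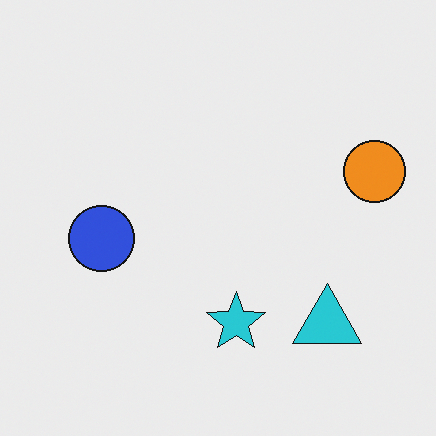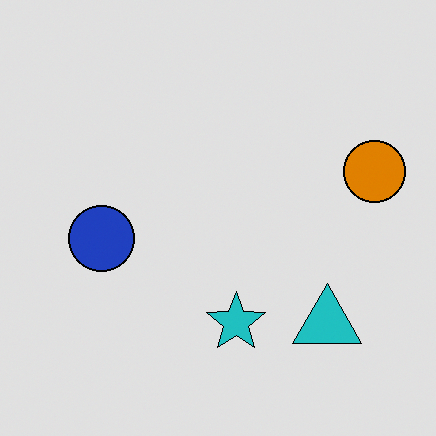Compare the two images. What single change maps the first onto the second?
The second image is the first moderately posterized.

Each flat color has snapped to a coarser quantized level — most visibly, the near-white background has dropped to a flat grey.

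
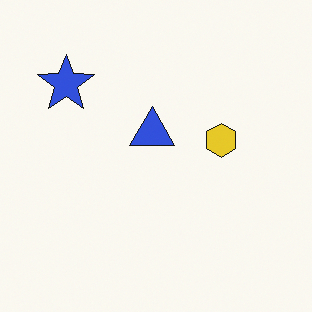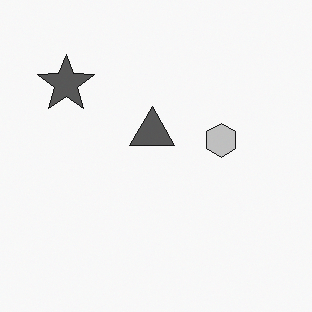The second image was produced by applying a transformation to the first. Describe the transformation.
The image was converted to grayscale.

All color is removed — every shape is now a shade of grey.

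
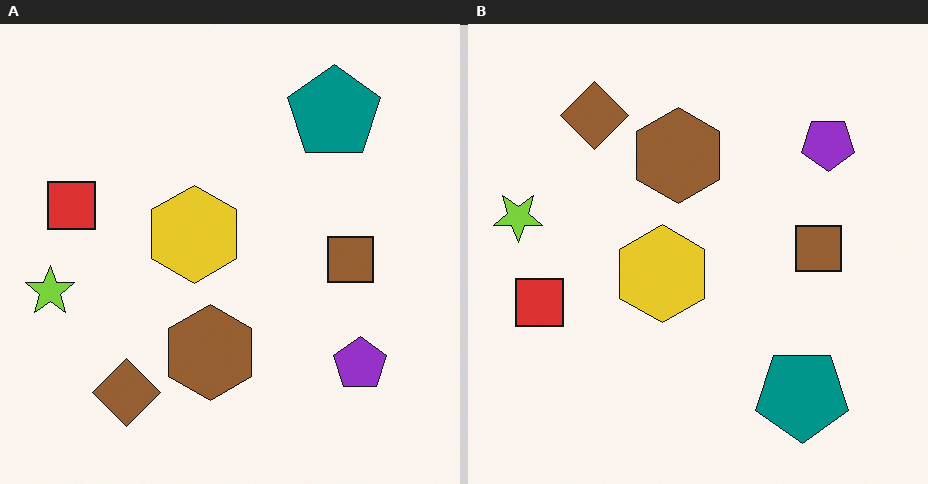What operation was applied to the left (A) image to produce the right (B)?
Flipped vertically (top ↔ bottom).

The teal pentagon is in the top-right of the left (A) image and the bottom-right of the right (B) — shapes on opposite sides of the horizontal midline have swapped in a mirror flip.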